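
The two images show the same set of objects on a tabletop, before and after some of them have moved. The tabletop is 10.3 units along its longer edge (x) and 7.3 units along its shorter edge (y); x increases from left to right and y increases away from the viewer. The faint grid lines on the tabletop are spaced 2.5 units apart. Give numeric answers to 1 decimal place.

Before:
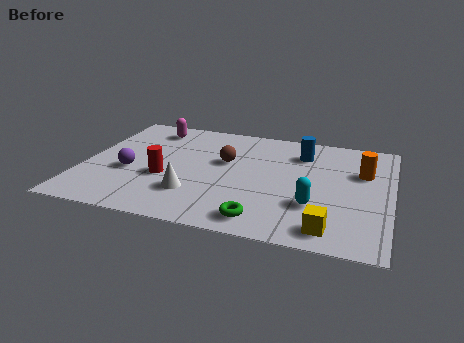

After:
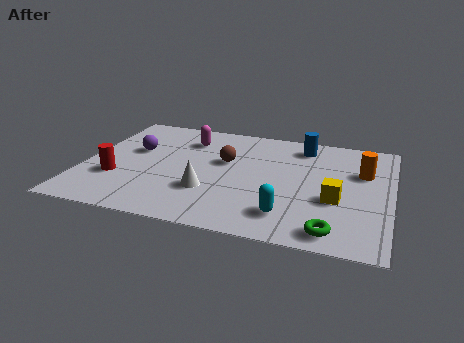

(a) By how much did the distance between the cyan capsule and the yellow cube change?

+0.6

The distance was about 1.4 in the first image and 2.0 in the second, so they moved 0.6 units further apart.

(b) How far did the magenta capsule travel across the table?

1.4

From (2.0, 6.1) to (3.3, 5.6), the magenta capsule covered √(1.3² + 0.5²) ≈ 1.4 units.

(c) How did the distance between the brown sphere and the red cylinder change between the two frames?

+1.5

The distance was about 2.5 in the first image and 4.0 in the second, so they moved 1.5 units further apart.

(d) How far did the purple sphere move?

1.5

The purple sphere moved from about (1.6, 2.9) to (1.6, 4.4), a distance of √(0.0² + 1.5²) ≈ 1.5.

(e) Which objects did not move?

the orange cylinder and the brown sphere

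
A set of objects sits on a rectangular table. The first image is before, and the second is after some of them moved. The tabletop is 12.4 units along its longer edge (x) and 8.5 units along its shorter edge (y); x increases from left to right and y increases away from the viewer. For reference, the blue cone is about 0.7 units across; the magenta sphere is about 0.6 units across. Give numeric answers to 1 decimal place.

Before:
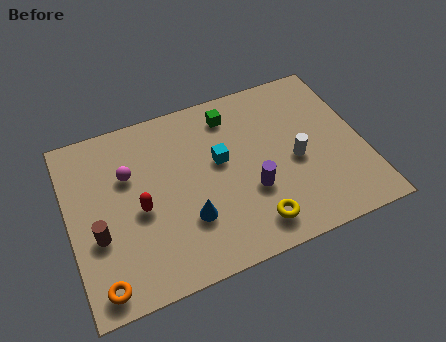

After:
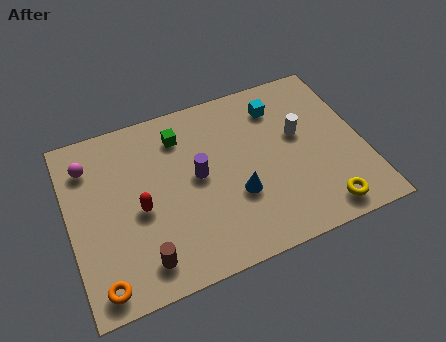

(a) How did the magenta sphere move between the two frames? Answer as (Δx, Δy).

(-1.6, 1.0)

From the two frames, the magenta sphere sits at roughly (2.6, 5.6) before and (1.0, 6.6) after.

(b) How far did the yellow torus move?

2.9

The yellow torus moved from about (7.4, 1.4) to (10.3, 1.1), a distance of √(2.9² + 0.3²) ≈ 2.9.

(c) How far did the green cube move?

2.2

From (7.1, 7.0) to (4.9, 6.7), the green cube covered √(2.2² + 0.3²) ≈ 2.2 units.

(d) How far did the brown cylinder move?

2.5

The brown cylinder moved from about (1.1, 3.2) to (2.8, 1.4), a distance of √(1.7² + 1.8²) ≈ 2.5.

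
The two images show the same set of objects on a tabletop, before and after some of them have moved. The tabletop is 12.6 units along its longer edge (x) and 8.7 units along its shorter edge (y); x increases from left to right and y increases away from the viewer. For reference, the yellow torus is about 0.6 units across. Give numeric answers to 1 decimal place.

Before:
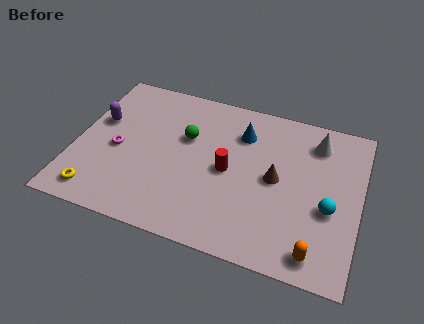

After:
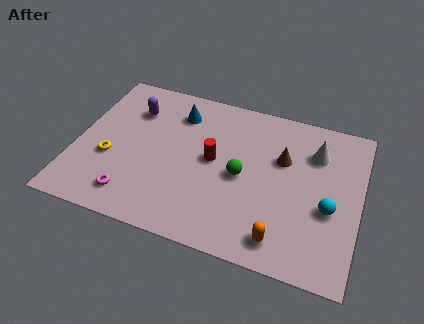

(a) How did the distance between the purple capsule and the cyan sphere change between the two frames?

-1.1

The distance was about 10.6 in the first image and 9.5 in the second, so they moved 1.1 units closer together.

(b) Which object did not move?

the cyan sphere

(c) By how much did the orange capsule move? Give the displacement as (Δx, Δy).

(-1.5, 0.2)

The orange capsule started near (10.9, 1.1) and ended near (9.4, 1.3).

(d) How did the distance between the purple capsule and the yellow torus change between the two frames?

-0.9

Before: roughly 4.1 units apart; after: 3.2. That's 0.9 units closer together.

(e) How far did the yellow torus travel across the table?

2.1

The yellow torus was near (1.3, 1.2) before and (1.6, 3.3) after, so it travelled √(0.3² + 2.1²) ≈ 2.1 units.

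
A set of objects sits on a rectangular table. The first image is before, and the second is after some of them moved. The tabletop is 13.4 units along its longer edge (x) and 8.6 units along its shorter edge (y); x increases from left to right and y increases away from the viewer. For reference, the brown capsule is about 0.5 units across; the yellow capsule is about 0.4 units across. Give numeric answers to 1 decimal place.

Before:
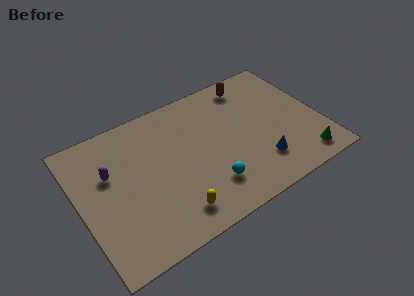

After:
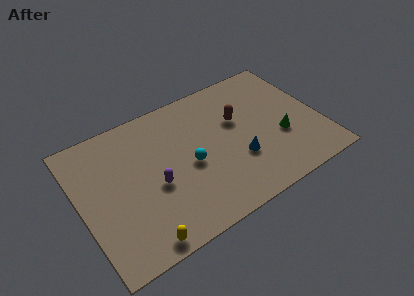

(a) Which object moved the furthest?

the purple capsule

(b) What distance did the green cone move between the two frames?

2.2

The green cone was near (12.0, 1.2) before and (11.1, 3.2) after, so it travelled √(0.9² + 2.0²) ≈ 2.2 units.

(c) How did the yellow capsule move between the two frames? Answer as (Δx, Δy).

(-2.0, -0.7)

The yellow capsule was at about (4.7, 1.5) and moved to about (2.7, 0.8).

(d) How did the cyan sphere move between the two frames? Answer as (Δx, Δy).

(-0.8, 1.8)

From the two frames, the cyan sphere sits at roughly (6.8, 2.1) before and (6.0, 3.9) after.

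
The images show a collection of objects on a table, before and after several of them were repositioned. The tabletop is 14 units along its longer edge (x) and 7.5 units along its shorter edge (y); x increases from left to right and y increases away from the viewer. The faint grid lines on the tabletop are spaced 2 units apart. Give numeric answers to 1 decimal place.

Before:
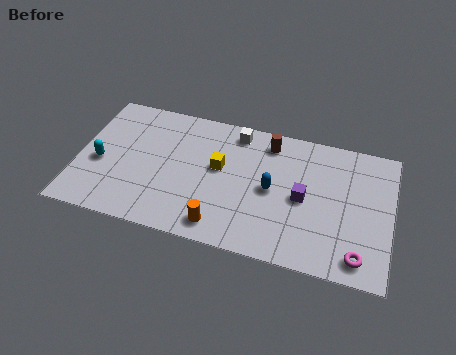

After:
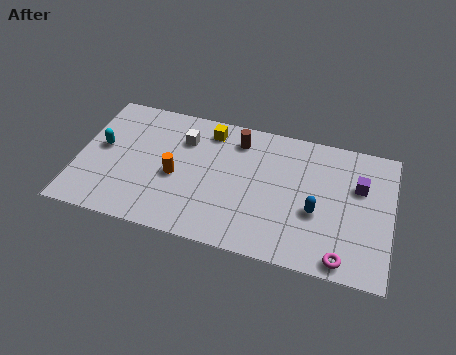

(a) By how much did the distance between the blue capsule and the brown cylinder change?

+2.2

Before: roughly 2.6 units apart; after: 4.8. That's 2.2 units further apart.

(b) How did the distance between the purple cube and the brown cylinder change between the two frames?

+2.4

The distance was about 3.2 in the first image and 5.6 in the second, so they moved 2.4 units further apart.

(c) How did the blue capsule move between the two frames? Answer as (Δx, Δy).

(2.0, -0.7)

The blue capsule started near (8.7, 3.7) and ended near (10.7, 3.0).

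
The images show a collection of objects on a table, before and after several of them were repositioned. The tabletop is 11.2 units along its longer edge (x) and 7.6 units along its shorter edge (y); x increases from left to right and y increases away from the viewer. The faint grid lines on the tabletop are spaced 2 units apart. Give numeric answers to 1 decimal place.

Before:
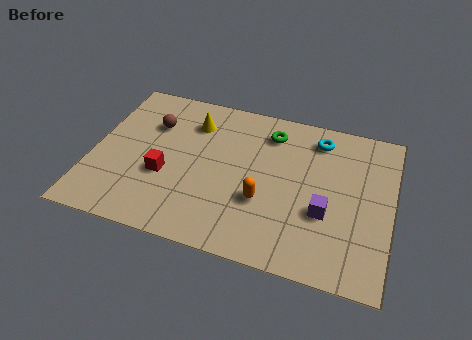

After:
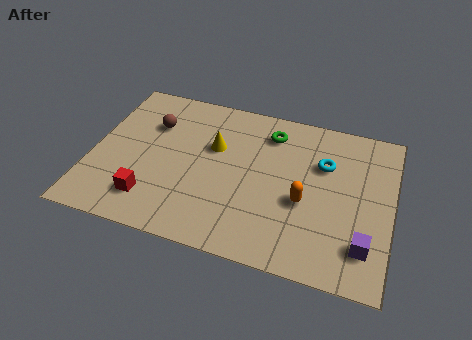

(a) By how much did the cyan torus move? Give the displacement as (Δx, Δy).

(0.3, -1.2)

From the two frames, the cyan torus sits at roughly (8.3, 6.3) before and (8.6, 5.1) after.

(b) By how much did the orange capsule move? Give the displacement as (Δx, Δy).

(1.5, 0.4)

From the two frames, the orange capsule sits at roughly (6.5, 2.7) before and (8.0, 3.1) after.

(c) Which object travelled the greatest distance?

the purple cube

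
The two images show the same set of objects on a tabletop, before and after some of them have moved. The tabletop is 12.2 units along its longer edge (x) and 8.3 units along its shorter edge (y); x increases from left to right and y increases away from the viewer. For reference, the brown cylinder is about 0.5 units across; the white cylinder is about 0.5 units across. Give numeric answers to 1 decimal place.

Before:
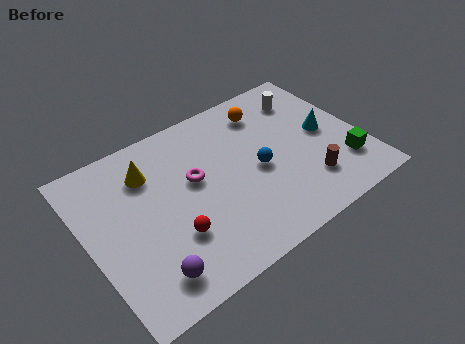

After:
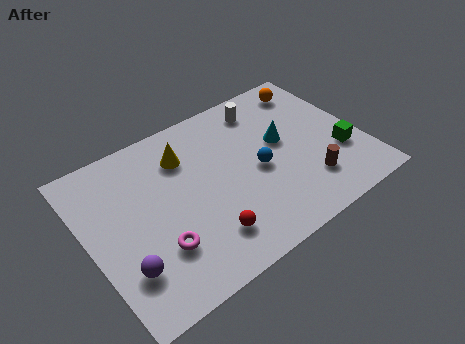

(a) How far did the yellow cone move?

1.6

From (3.0, 6.2) to (4.6, 6.2), the yellow cone covered √(1.6² + 0.0²) ≈ 1.6 units.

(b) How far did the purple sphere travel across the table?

1.2

The purple sphere moved from about (2.1, 1.4) to (1.2, 2.2), a distance of √(0.9² + 0.8²) ≈ 1.2.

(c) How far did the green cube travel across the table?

0.7

The green cube moved from about (11.1, 2.1) to (11.1, 2.8), a distance of √(0.0² + 0.7²) ≈ 0.7.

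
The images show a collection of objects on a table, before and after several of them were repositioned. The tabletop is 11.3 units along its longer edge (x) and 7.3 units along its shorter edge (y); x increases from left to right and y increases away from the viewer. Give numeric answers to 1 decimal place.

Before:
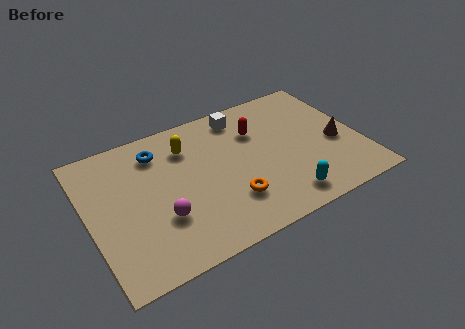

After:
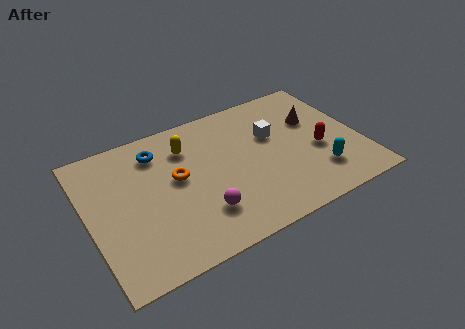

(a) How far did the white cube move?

1.9

From (6.7, 6.2) to (7.8, 4.6), the white cube covered √(1.1² + 1.6²) ≈ 1.9 units.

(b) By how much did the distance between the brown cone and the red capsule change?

-2.0

The distance was about 3.7 in the first image and 1.7 in the second, so they moved 2.0 units closer together.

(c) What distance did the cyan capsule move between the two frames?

1.7

The cyan capsule moved from about (7.7, 1.1) to (9.3, 1.8), a distance of √(1.6² + 0.7²) ≈ 1.7.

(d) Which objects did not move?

the yellow capsule and the blue torus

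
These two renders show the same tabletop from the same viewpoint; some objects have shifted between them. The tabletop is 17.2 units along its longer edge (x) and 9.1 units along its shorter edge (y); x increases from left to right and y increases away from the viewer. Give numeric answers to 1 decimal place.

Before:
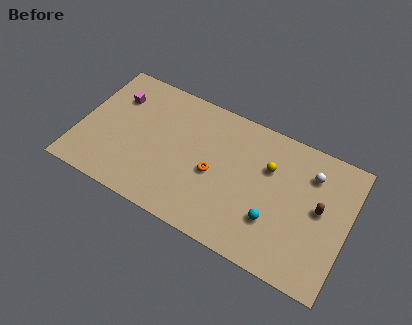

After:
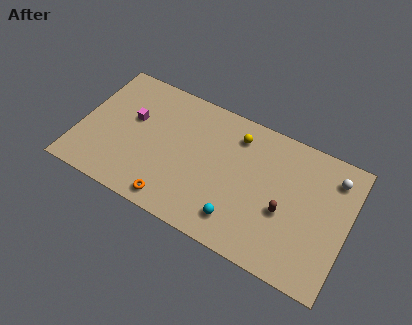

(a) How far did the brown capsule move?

2.4

The brown capsule moved from about (15.4, 4.9) to (13.3, 3.7), a distance of √(2.1² + 1.2²) ≈ 2.4.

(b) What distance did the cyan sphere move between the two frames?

2.3

From (12.7, 2.8) to (10.6, 1.8), the cyan sphere covered √(2.1² + 1.0²) ≈ 2.3 units.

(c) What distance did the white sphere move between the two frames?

1.5

The white sphere moved from about (14.6, 6.9) to (16.0, 7.3), a distance of √(1.4² + 0.4²) ≈ 1.5.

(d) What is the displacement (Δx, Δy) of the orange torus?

(-2.2, -3.0)

The orange torus was at about (8.7, 4.1) and moved to about (6.5, 1.1).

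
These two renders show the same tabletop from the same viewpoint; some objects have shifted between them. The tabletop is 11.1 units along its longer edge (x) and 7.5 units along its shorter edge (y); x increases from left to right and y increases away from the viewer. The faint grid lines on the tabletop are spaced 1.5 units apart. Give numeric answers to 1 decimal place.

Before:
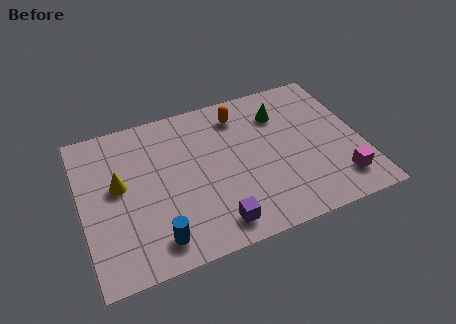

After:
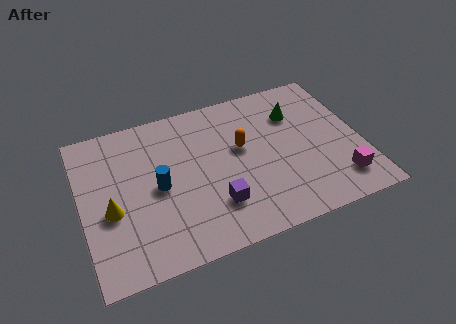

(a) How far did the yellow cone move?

1.2

The yellow cone was near (1.5, 4.2) before and (1.1, 3.1) after, so it travelled √(0.4² + 1.1²) ≈ 1.2 units.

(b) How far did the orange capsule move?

1.7

The orange capsule was near (6.5, 6.1) before and (6.4, 4.4) after, so it travelled √(0.1² + 1.7²) ≈ 1.7 units.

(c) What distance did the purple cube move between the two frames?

0.9

The purple cube moved from about (5.0, 1.1) to (5.1, 2.0), a distance of √(0.1² + 0.9²) ≈ 0.9.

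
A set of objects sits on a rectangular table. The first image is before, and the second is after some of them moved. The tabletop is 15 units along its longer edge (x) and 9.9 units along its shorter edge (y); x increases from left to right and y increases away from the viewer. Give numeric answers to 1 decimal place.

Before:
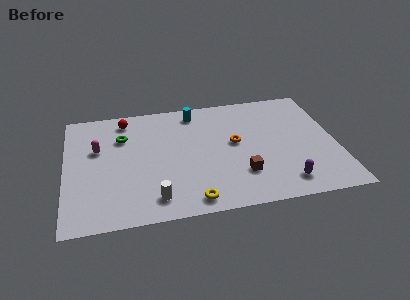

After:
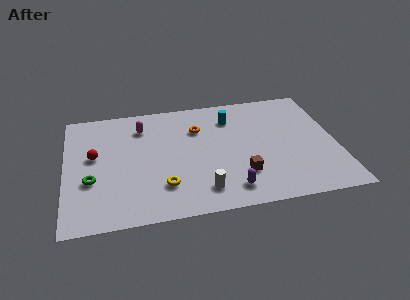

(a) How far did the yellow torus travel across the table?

2.1

The yellow torus moved from about (6.8, 1.1) to (5.3, 2.5), a distance of √(1.5² + 1.4²) ≈ 2.1.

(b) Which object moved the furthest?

the green torus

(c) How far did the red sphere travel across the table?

3.4

The red sphere was near (3.4, 8.5) before and (1.6, 5.6) after, so it travelled √(1.8² + 2.9²) ≈ 3.4 units.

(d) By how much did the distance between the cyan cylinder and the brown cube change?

-1.3

Before: roughly 6.2 units apart; after: 4.9. That's 1.3 units closer together.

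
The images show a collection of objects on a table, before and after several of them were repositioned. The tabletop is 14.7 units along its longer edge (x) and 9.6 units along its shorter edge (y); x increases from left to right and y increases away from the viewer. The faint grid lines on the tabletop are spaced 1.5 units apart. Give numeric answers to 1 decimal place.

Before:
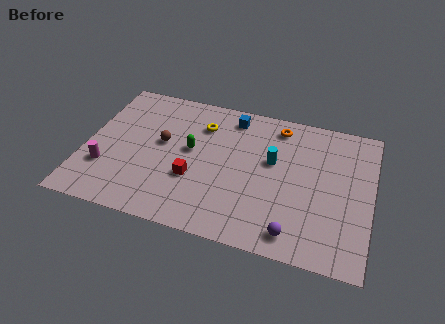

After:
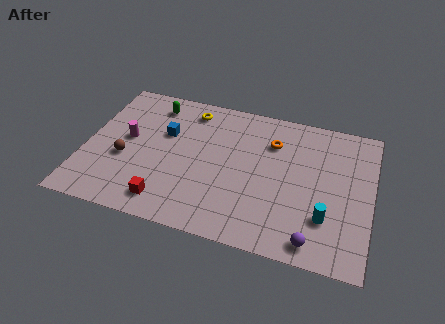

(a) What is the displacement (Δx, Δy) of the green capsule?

(-2.2, 2.7)

The green capsule was at about (5.4, 5.3) and moved to about (3.2, 8.0).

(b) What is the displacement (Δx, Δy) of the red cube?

(-1.2, -1.9)

The red cube started near (5.7, 3.4) and ended near (4.5, 1.5).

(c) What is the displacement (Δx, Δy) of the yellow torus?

(-0.7, 0.9)

The yellow torus started near (5.8, 7.2) and ended near (5.1, 8.1).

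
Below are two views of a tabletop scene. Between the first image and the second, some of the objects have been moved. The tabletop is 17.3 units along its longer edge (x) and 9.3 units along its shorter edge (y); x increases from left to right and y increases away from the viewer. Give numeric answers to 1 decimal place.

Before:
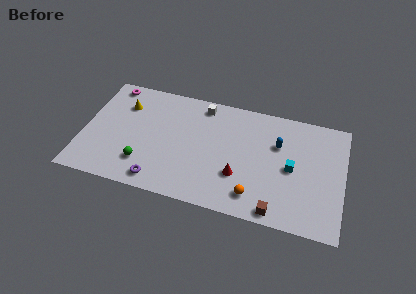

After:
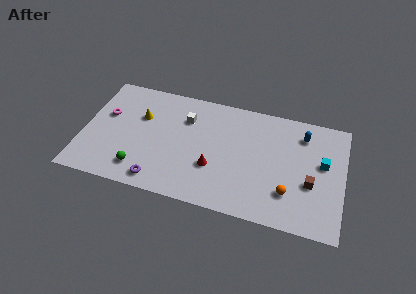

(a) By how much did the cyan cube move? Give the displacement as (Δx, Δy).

(2.0, 0.9)

From the two frames, the cyan cube sits at roughly (13.9, 4.5) before and (15.9, 5.4) after.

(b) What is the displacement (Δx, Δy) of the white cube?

(-1.0, -1.4)

From the two frames, the white cube sits at roughly (7.7, 8.1) before and (6.7, 6.7) after.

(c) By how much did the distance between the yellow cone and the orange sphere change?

+0.3

Before: roughly 10.4 units apart; after: 10.7. That's 0.3 units further apart.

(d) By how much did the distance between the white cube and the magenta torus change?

-0.8

They were about 6.2 units apart before and 5.4 after — 0.8 units closer together.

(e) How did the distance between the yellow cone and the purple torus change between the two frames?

-1.1

The distance was about 6.3 in the first image and 5.2 in the second, so they moved 1.1 units closer together.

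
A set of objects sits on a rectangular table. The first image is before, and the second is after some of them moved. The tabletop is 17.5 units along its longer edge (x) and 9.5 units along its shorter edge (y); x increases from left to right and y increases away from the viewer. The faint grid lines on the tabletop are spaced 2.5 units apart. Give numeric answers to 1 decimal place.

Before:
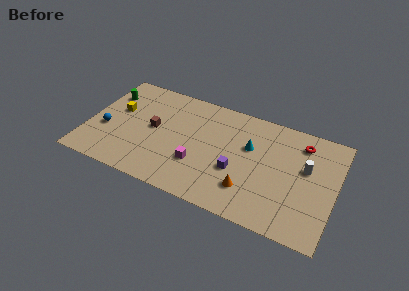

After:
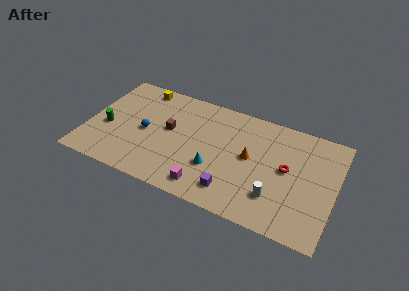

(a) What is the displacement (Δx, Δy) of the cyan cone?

(-2.2, -2.8)

From the two frames, the cyan cone sits at roughly (11.4, 6.0) before and (9.2, 3.2) after.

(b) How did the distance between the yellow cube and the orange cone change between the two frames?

-1.5

The distance was about 10.3 in the first image and 8.8 in the second, so they moved 1.5 units closer together.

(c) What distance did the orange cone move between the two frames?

2.7

The orange cone moved from about (11.7, 2.4) to (11.5, 5.1), a distance of √(0.2² + 2.7²) ≈ 2.7.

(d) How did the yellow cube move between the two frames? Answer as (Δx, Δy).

(1.4, 2.7)

From the two frames, the yellow cube sits at roughly (1.9, 5.7) before and (3.3, 8.4) after.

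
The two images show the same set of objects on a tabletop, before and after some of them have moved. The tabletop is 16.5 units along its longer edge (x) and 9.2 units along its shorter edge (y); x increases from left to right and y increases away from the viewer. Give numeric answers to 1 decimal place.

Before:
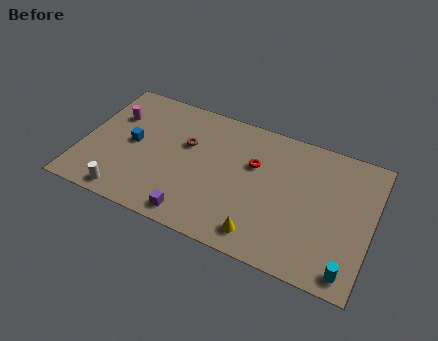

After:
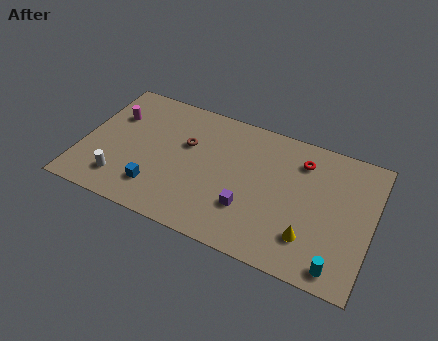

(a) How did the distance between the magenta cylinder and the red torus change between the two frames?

+2.6

Before: roughly 8.2 units apart; after: 10.8. That's 2.6 units further apart.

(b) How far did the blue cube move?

3.1

The blue cube moved from about (2.8, 4.7) to (4.5, 2.1), a distance of √(1.7² + 2.6²) ≈ 3.1.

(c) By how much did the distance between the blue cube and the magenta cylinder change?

+3.1

They were about 2.1 units apart before and 5.2 after — 3.1 units further apart.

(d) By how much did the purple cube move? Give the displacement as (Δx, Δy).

(2.9, 1.7)

From the two frames, the purple cube sits at roughly (6.8, 1.1) before and (9.7, 2.8) after.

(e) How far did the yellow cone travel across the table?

2.8

From (10.6, 1.4) to (13.2, 2.3), the yellow cone covered √(2.6² + 0.9²) ≈ 2.8 units.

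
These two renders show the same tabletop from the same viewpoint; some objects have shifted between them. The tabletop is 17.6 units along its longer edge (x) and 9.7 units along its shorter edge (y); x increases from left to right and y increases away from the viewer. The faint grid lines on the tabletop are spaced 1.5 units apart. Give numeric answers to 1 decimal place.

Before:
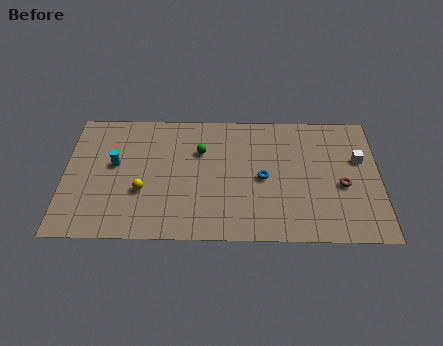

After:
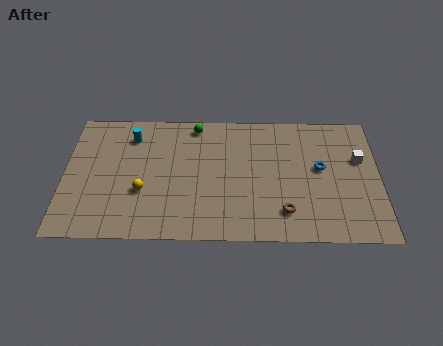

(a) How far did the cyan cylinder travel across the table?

2.4

The cyan cylinder moved from about (2.8, 5.5) to (3.7, 7.7), a distance of √(0.9² + 2.2²) ≈ 2.4.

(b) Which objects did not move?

the yellow sphere and the white cube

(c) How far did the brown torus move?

3.8

The brown torus was near (15.5, 4.1) before and (12.3, 2.1) after, so it travelled √(3.2² + 2.0²) ≈ 3.8 units.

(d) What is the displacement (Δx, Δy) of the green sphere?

(-0.3, 2.0)

From the two frames, the green sphere sits at roughly (7.6, 6.6) before and (7.3, 8.6) after.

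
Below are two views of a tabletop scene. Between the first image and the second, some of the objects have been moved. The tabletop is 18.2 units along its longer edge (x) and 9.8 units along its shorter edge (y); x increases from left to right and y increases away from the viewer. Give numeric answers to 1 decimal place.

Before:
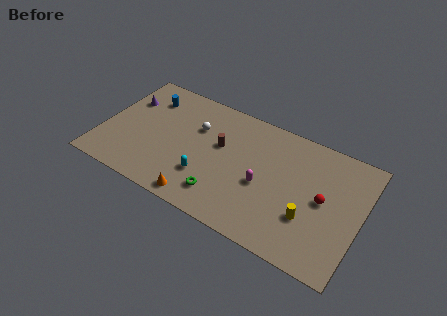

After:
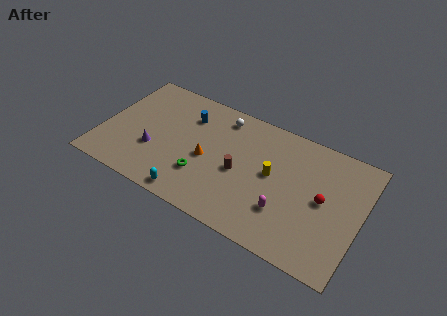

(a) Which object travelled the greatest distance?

the purple cone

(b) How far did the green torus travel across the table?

1.7

The green torus was near (8.9, 2.0) before and (7.4, 2.9) after, so it travelled √(1.5² + 0.9²) ≈ 1.7 units.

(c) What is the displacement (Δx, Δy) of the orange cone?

(0.0, 3.4)

The orange cone started near (7.5, 1.0) and ended near (7.5, 4.4).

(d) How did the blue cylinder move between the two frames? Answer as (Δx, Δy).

(3.0, -0.3)

From the two frames, the blue cylinder sits at roughly (2.7, 7.6) before and (5.7, 7.3) after.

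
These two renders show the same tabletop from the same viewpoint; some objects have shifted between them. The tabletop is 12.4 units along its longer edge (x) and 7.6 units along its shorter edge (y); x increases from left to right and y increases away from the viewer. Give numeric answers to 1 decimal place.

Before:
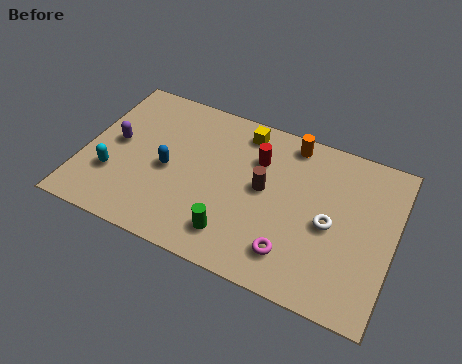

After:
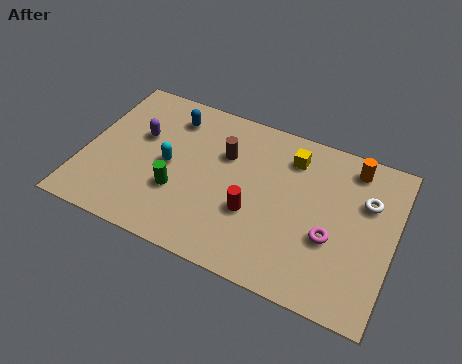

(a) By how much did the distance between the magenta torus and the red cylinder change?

-1.1

They were about 4.2 units apart before and 3.1 after — 1.1 units closer together.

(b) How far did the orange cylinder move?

2.5

The orange cylinder was near (8.0, 6.7) before and (10.5, 6.5) after, so it travelled √(2.5² + 0.2²) ≈ 2.5 units.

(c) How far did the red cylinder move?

2.6

The red cylinder moved from about (6.8, 5.4) to (6.9, 2.8), a distance of √(0.1² + 2.6²) ≈ 2.6.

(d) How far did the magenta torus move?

1.9

The magenta torus was near (8.6, 1.6) before and (10.0, 2.9) after, so it travelled √(1.4² + 1.3²) ≈ 1.9 units.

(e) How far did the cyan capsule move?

2.5

From (1.3, 2.4) to (3.4, 3.7), the cyan capsule covered √(2.1² + 1.3²) ≈ 2.5 units.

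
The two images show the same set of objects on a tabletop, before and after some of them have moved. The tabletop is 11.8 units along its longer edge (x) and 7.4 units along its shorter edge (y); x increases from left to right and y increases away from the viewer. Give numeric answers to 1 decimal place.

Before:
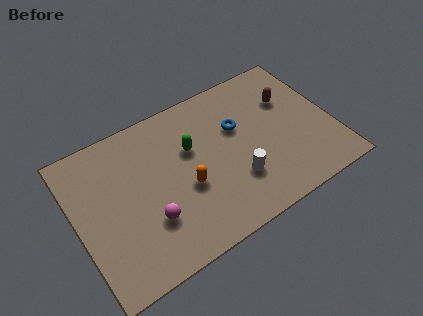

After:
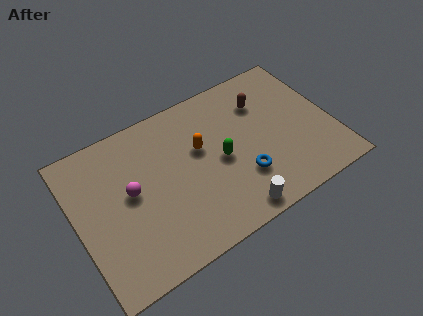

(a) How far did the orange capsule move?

1.7

From (4.9, 3.0) to (5.8, 4.5), the orange capsule covered √(0.9² + 1.5²) ≈ 1.7 units.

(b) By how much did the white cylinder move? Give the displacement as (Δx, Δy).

(-0.4, -1.4)

The white cylinder started near (7.1, 2.2) and ended near (6.7, 0.8).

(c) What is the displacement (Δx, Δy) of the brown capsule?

(-1.2, 0.4)

The brown capsule was at about (10.1, 5.0) and moved to about (8.9, 5.4).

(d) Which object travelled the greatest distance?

the blue torus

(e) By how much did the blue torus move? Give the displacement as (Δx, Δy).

(-0.2, -2.5)

The blue torus was at about (7.6, 4.7) and moved to about (7.4, 2.2).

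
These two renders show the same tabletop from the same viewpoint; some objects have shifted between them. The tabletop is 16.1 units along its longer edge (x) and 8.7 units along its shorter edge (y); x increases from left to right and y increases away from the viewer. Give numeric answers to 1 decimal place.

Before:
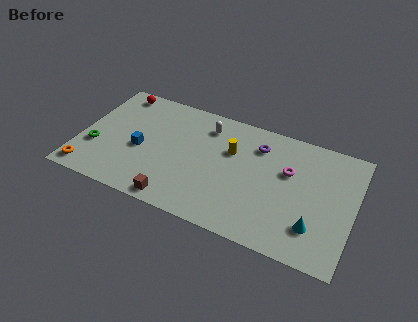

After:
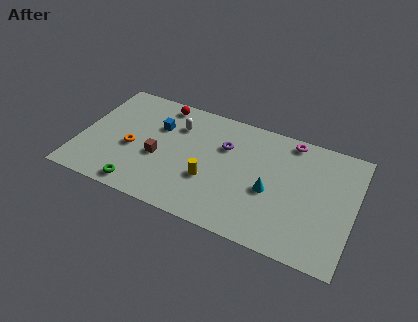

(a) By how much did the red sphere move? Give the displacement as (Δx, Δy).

(2.7, 0.0)

From the two frames, the red sphere sits at roughly (1.7, 7.7) before and (4.4, 7.7) after.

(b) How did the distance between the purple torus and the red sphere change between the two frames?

-4.3

Before: roughly 8.7 units apart; after: 4.4. That's 4.3 units closer together.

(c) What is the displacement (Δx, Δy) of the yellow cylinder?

(-1.0, -2.6)

From the two frames, the yellow cylinder sits at roughly (8.8, 5.7) before and (7.8, 3.1) after.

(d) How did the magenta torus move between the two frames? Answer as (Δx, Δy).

(-0.1, 2.3)

From the two frames, the magenta torus sits at roughly (12.2, 5.5) before and (12.1, 7.8) after.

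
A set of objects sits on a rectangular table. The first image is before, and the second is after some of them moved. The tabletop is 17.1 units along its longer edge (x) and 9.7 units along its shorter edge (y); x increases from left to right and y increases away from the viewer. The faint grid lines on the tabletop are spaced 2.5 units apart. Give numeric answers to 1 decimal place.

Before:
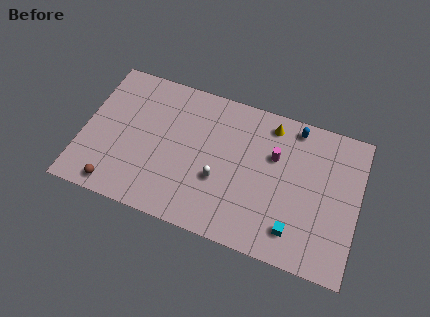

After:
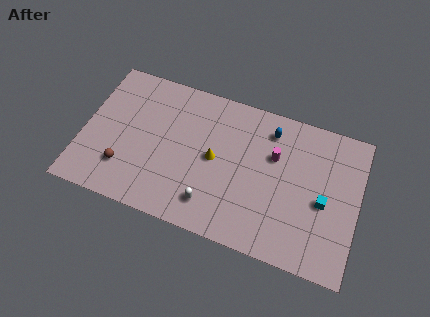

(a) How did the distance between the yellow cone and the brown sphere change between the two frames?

-5.6

The distance was about 11.5 in the first image and 5.9 in the second, so they moved 5.6 units closer together.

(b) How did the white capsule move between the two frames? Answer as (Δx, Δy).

(-0.3, -1.7)

The white capsule was at about (8.6, 3.6) and moved to about (8.3, 1.9).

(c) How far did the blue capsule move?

1.7

The blue capsule was near (12.9, 8.6) before and (11.4, 7.9) after, so it travelled √(1.5² + 0.7²) ≈ 1.7 units.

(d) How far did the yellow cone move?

4.7

From (11.4, 8.3) to (8.2, 4.9), the yellow cone covered √(3.2² + 3.4²) ≈ 4.7 units.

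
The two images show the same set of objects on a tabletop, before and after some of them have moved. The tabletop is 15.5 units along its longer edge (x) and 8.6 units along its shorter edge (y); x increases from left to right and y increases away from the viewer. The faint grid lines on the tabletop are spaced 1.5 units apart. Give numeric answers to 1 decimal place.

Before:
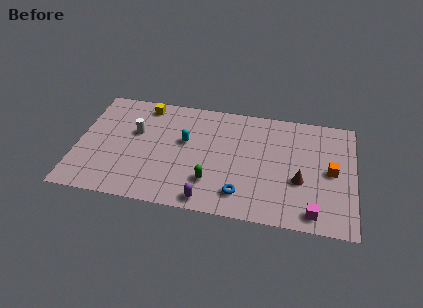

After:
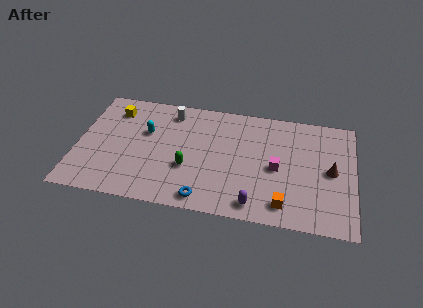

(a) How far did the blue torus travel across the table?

2.1

The blue torus was near (9.3, 1.7) before and (7.3, 1.0) after, so it travelled √(2.0² + 0.7²) ≈ 2.1 units.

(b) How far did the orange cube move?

3.8

The orange cube moved from about (14.2, 4.3) to (11.7, 1.4), a distance of √(2.5² + 2.9²) ≈ 3.8.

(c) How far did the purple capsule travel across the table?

2.6

From (7.5, 0.9) to (10.1, 1.1), the purple capsule covered √(2.6² + 0.2²) ≈ 2.6 units.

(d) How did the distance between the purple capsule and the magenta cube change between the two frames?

-2.7

The distance was about 5.8 in the first image and 3.1 in the second, so they moved 2.7 units closer together.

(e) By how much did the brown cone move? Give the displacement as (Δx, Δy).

(1.7, 1.0)

From the two frames, the brown cone sits at roughly (12.5, 3.3) before and (14.2, 4.3) after.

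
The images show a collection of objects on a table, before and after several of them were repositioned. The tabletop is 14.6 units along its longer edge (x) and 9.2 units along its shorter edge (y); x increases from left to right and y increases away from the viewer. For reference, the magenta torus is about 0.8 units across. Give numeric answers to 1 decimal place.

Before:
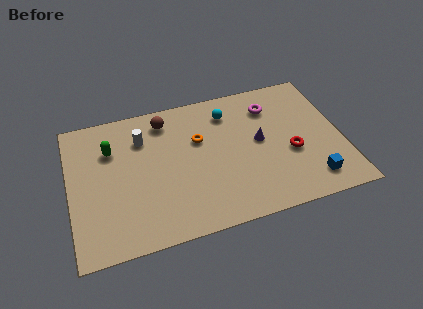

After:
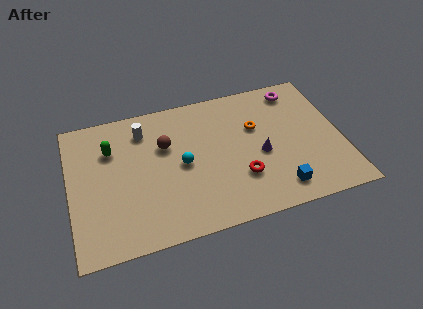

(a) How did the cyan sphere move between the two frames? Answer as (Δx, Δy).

(-2.7, -2.8)

The cyan sphere started near (8.7, 7.3) and ended near (6.0, 4.5).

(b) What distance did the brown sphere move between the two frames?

1.7

The brown sphere moved from about (5.3, 7.7) to (5.2, 6.0), a distance of √(0.1² + 1.7²) ≈ 1.7.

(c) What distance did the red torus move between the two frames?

2.9

From (11.8, 3.7) to (9.0, 2.8), the red torus covered √(2.8² + 0.9²) ≈ 2.9 units.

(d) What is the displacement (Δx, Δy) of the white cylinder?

(0.1, 0.5)

The white cylinder was at about (4.0, 6.8) and moved to about (4.1, 7.3).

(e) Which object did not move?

the green capsule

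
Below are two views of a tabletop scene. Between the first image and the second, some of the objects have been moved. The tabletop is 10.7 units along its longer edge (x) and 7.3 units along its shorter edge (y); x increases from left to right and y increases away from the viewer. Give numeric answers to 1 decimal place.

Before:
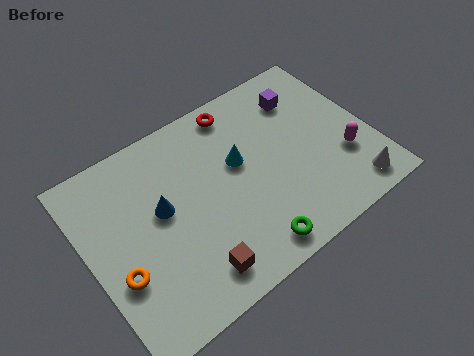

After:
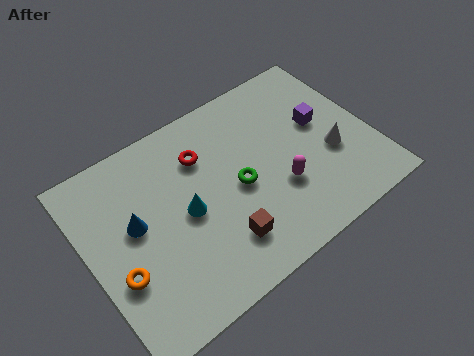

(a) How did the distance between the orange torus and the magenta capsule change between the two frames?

-2.5

They were about 8.6 units apart before and 6.1 after — 2.5 units closer together.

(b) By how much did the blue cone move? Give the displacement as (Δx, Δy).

(-1.0, 0.0)

The blue cone started near (2.8, 4.1) and ended near (1.8, 4.1).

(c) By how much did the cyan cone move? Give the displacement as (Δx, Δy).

(-2.2, -0.8)

From the two frames, the cyan cone sits at roughly (5.8, 4.3) before and (3.6, 3.5) after.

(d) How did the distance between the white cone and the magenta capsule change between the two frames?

+0.7

The distance was about 1.4 in the first image and 2.1 in the second, so they moved 0.7 units further apart.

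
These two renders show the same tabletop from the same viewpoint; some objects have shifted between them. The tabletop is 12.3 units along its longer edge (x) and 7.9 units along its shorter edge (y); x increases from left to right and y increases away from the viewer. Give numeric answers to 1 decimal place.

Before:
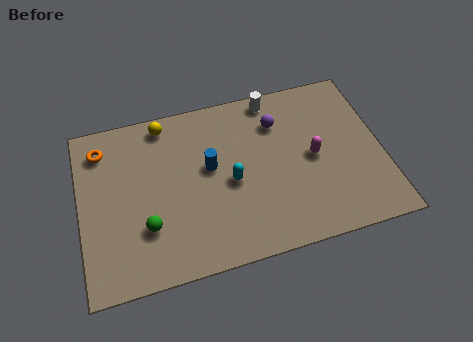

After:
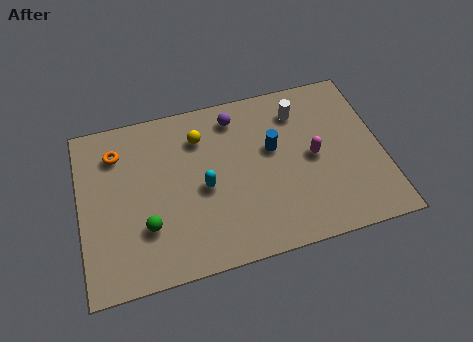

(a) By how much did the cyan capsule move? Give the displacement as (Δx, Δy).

(-1.1, 0.0)

The cyan capsule started near (6.1, 3.6) and ended near (5.0, 3.6).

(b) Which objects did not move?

the green sphere and the magenta capsule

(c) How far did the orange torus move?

0.7

The orange torus moved from about (1.0, 6.4) to (1.6, 6.1), a distance of √(0.6² + 0.3²) ≈ 0.7.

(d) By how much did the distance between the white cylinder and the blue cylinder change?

-1.9

Before: roughly 3.8 units apart; after: 1.9. That's 1.9 units closer together.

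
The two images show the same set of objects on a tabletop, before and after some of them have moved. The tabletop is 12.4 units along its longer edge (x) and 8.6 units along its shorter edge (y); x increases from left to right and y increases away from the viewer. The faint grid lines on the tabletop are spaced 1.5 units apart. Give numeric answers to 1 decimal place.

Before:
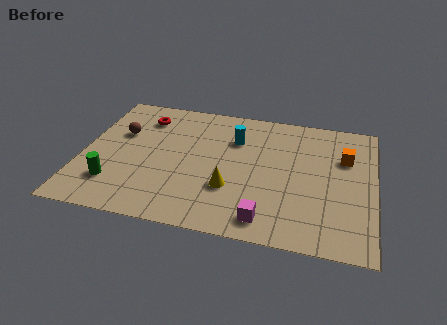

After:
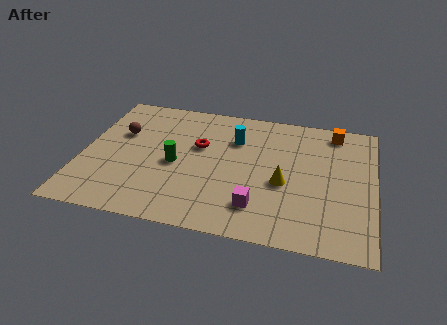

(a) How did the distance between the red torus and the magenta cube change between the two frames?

-3.6

Before: roughly 7.9 units apart; after: 4.3. That's 3.6 units closer together.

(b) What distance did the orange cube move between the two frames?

1.8

The orange cube was near (11.1, 5.8) before and (10.6, 7.5) after, so it travelled √(0.5² + 1.7²) ≈ 1.8 units.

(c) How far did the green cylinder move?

3.1

The green cylinder moved from about (1.5, 2.1) to (4.0, 3.9), a distance of √(2.5² + 1.8²) ≈ 3.1.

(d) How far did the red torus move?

2.9

From (2.4, 6.8) to (4.9, 5.3), the red torus covered √(2.5² + 1.5²) ≈ 2.9 units.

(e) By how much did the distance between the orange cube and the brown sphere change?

-0.3

The distance was about 9.6 in the first image and 9.3 in the second, so they moved 0.3 units closer together.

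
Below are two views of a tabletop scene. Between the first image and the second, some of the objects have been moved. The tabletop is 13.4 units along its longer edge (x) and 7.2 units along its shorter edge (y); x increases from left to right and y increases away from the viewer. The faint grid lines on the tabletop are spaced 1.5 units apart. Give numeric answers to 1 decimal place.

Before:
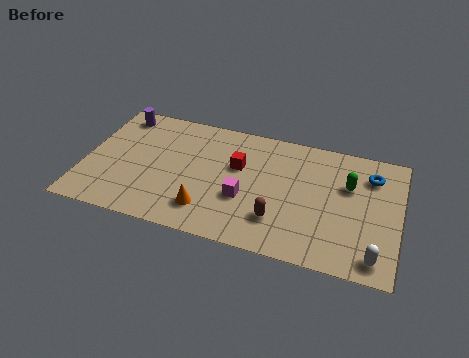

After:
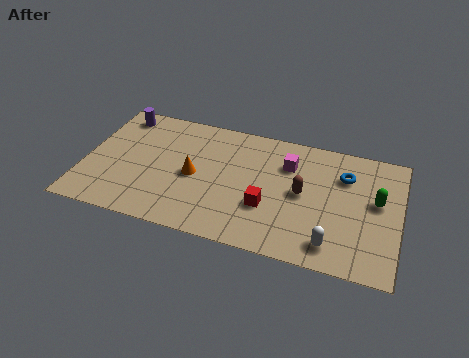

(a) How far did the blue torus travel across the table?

1.1

From (12.1, 5.5) to (11.0, 5.2), the blue torus covered √(1.1² + 0.3²) ≈ 1.1 units.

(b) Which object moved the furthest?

the magenta cube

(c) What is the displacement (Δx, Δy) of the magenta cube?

(1.7, 2.5)

From the two frames, the magenta cube sits at roughly (6.9, 2.7) before and (8.6, 5.2) after.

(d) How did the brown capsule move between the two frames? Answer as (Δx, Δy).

(0.9, 1.8)

The brown capsule started near (8.4, 1.9) and ended near (9.3, 3.7).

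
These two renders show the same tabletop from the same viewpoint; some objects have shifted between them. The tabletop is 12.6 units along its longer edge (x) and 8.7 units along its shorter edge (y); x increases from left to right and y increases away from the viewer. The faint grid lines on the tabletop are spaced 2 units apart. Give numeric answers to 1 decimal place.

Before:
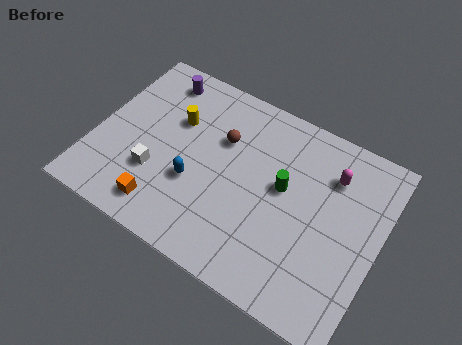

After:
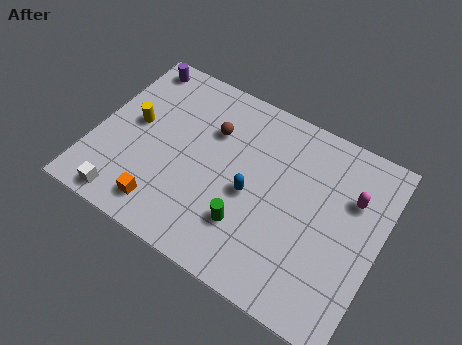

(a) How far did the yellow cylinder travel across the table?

2.0

The yellow cylinder moved from about (3.3, 5.7) to (1.6, 4.7), a distance of √(1.7² + 1.0²) ≈ 2.0.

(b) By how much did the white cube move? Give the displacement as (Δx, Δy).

(-1.0, -1.9)

From the two frames, the white cube sits at roughly (2.9, 2.8) before and (1.9, 0.9) after.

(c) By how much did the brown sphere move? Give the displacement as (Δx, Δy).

(-0.5, 0.2)

From the two frames, the brown sphere sits at roughly (5.4, 5.8) before and (4.9, 6.0) after.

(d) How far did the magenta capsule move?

1.2

From (10.2, 6.5) to (11.2, 5.9), the magenta capsule covered √(1.0² + 0.6²) ≈ 1.2 units.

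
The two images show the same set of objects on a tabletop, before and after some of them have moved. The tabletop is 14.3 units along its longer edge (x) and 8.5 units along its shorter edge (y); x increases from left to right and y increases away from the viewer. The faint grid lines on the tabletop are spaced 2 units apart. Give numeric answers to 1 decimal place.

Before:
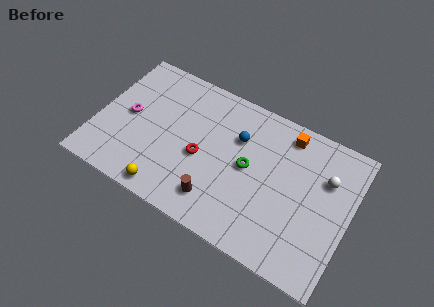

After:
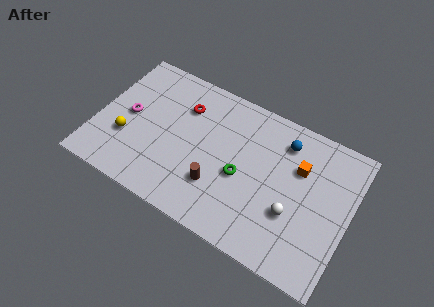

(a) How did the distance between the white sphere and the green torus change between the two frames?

-1.3

They were about 4.4 units apart before and 3.1 after — 1.3 units closer together.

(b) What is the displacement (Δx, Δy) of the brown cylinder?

(-0.1, 0.8)

The brown cylinder was at about (7.2, 1.7) and moved to about (7.1, 2.5).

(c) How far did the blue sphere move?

2.7

The blue sphere was near (7.8, 5.8) before and (10.3, 6.8) after, so it travelled √(2.5² + 1.0²) ≈ 2.7 units.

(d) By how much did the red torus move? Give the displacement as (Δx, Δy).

(-1.4, 2.5)

From the two frames, the red torus sits at roughly (6.0, 3.7) before and (4.6, 6.2) after.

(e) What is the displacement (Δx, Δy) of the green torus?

(-0.3, -0.7)

The green torus was at about (8.6, 4.4) and moved to about (8.3, 3.7).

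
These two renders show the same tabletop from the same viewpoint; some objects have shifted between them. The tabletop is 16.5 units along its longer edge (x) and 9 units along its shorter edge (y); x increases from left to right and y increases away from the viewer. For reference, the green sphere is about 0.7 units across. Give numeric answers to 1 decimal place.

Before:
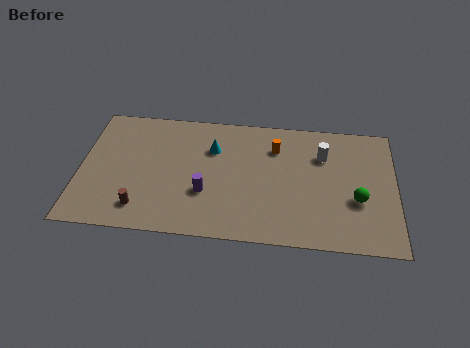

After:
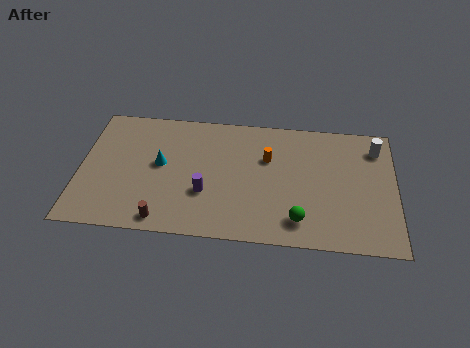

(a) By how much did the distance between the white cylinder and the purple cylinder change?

+2.9

Before: roughly 6.9 units apart; after: 9.8. That's 2.9 units further apart.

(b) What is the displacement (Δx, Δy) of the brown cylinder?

(1.2, -0.7)

The brown cylinder was at about (3.3, 1.7) and moved to about (4.5, 1.0).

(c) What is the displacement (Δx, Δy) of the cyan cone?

(-2.7, -1.4)

The cyan cone started near (6.9, 6.3) and ended near (4.2, 4.9).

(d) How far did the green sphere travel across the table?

3.4

The green sphere was near (14.5, 3.4) before and (11.5, 1.7) after, so it travelled √(3.0² + 1.7²) ≈ 3.4 units.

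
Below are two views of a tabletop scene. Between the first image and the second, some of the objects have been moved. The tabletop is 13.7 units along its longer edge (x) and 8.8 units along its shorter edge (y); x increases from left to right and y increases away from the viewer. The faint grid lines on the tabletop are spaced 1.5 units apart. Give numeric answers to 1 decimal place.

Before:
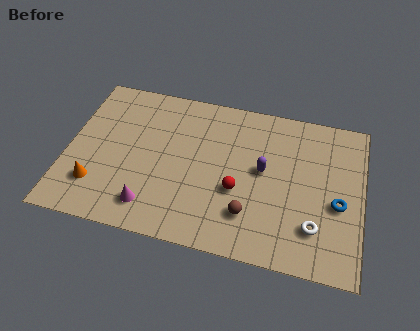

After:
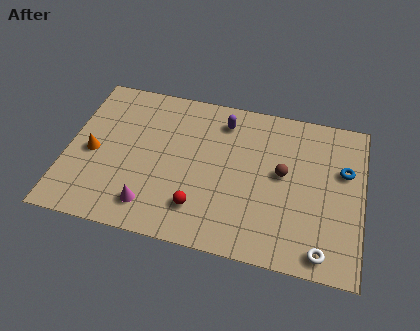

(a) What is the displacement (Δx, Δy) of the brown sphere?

(1.4, 2.6)

The brown sphere started near (8.6, 2.2) and ended near (10.0, 4.8).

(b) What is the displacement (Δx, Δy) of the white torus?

(0.4, -1.2)

The white torus was at about (11.6, 2.2) and moved to about (12.0, 1.0).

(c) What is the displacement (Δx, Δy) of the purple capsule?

(-2.0, 2.4)

The purple capsule started near (9.1, 4.8) and ended near (7.1, 7.2).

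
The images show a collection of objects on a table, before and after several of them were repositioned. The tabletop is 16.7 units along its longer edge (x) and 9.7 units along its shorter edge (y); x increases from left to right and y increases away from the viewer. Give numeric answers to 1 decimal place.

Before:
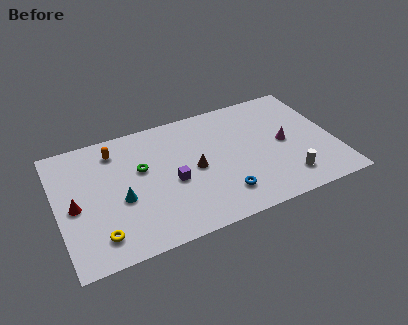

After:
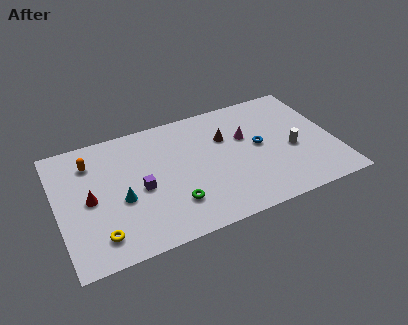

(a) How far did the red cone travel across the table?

0.9

The red cone was near (1.0, 4.5) before and (1.9, 4.7) after, so it travelled √(0.9² + 0.2²) ≈ 0.9 units.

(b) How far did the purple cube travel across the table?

1.9

The purple cube was near (6.8, 4.2) before and (4.9, 4.4) after, so it travelled √(1.9² + 0.2²) ≈ 1.9 units.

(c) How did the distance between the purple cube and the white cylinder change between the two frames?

+2.1

They were about 7.1 units apart before and 9.2 after — 2.1 units further apart.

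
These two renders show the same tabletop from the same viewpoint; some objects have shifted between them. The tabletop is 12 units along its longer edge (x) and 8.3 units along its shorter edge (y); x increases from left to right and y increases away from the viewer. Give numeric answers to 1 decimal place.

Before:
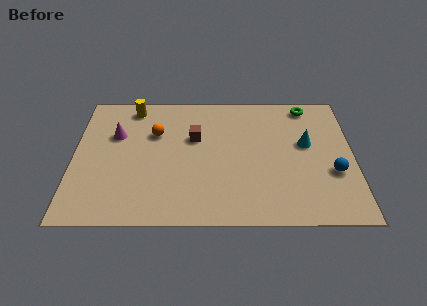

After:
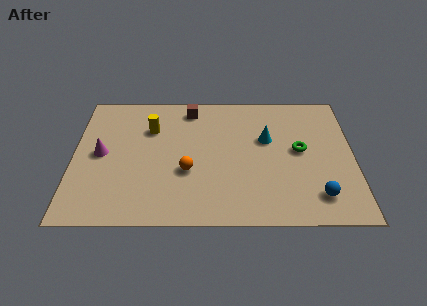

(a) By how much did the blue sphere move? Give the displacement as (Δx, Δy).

(-0.7, -1.4)

From the two frames, the blue sphere sits at roughly (11.1, 3.0) before and (10.4, 1.6) after.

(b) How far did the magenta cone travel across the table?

1.3

The magenta cone moved from about (1.8, 5.4) to (1.2, 4.2), a distance of √(0.6² + 1.2²) ≈ 1.3.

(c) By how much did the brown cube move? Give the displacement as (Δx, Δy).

(-0.2, 1.9)

The brown cube was at about (5.2, 5.2) and moved to about (5.0, 7.1).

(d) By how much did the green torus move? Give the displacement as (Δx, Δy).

(-0.4, -2.9)

The green torus started near (10.1, 7.3) and ended near (9.7, 4.4).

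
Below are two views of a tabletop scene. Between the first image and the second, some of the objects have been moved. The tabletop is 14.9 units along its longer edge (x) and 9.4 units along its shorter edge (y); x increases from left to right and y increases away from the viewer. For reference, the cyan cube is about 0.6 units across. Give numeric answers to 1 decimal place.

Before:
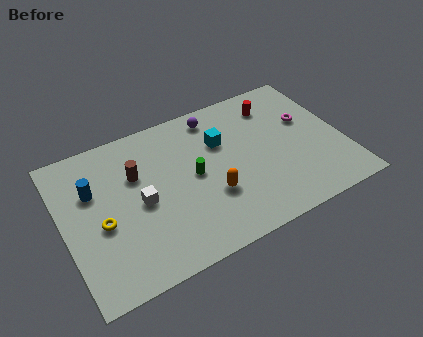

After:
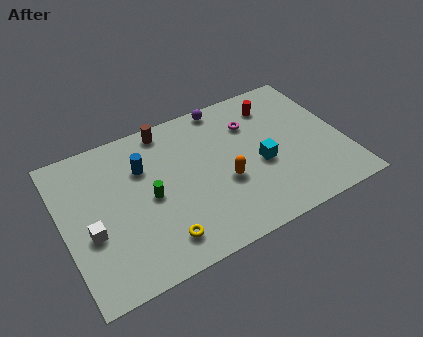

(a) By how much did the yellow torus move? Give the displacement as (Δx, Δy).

(2.8, -2.3)

From the two frames, the yellow torus sits at roughly (1.9, 4.0) before and (4.7, 1.7) after.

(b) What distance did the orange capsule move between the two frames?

0.9

The orange capsule was near (7.6, 3.2) before and (8.4, 3.7) after, so it travelled √(0.8² + 0.5²) ≈ 0.9 units.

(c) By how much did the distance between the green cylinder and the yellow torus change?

-2.3

Before: roughly 5.1 units apart; after: 2.8. That's 2.3 units closer together.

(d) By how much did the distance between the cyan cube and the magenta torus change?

-1.8

They were about 4.6 units apart before and 2.8 after — 1.8 units closer together.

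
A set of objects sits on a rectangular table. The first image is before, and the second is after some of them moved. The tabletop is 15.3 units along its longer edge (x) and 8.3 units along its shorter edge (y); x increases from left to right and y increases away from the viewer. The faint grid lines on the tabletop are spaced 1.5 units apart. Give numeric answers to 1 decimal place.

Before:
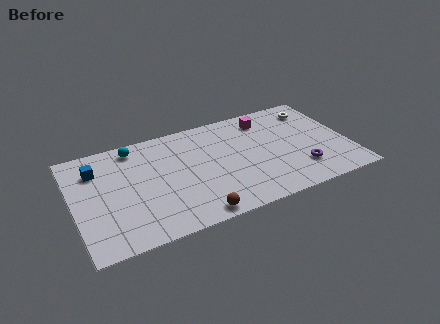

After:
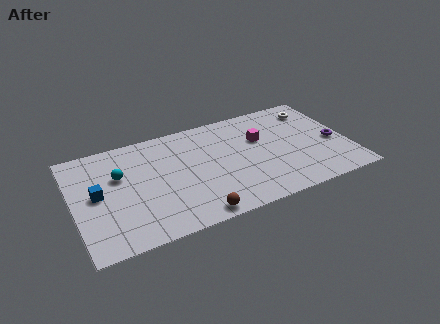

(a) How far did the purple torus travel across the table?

2.6

From (12.4, 2.1) to (14.5, 3.6), the purple torus covered √(2.1² + 1.5²) ≈ 2.6 units.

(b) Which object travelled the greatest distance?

the purple torus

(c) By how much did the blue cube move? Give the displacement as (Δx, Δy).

(-0.1, -1.9)

The blue cube was at about (1.4, 6.2) and moved to about (1.3, 4.3).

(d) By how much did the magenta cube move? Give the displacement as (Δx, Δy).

(-0.5, -1.5)

From the two frames, the magenta cube sits at roughly (11.0, 6.8) before and (10.5, 5.3) after.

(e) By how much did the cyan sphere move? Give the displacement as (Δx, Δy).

(-1.0, -1.9)

From the two frames, the cyan sphere sits at roughly (3.6, 7.2) before and (2.6, 5.3) after.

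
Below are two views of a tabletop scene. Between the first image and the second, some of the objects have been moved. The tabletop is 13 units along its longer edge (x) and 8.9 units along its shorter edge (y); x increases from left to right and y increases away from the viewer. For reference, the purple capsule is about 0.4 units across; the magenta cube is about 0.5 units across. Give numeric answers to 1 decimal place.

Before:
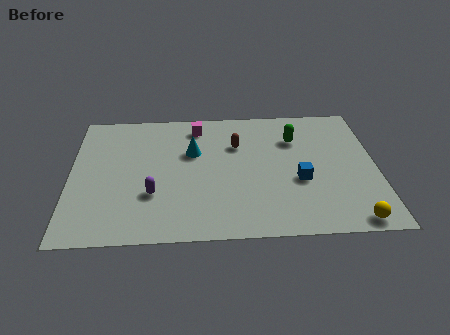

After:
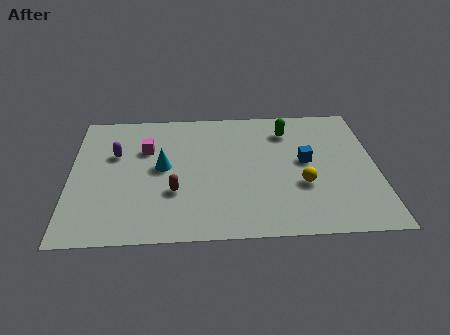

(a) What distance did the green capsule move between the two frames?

0.7

The green capsule moved from about (9.6, 6.4) to (9.3, 7.0), a distance of √(0.3² + 0.6²) ≈ 0.7.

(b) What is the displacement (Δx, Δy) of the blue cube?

(0.3, 1.3)

The blue cube was at about (9.7, 3.5) and moved to about (10.0, 4.8).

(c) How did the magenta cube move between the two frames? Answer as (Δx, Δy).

(-2.2, -1.5)

The magenta cube started near (5.4, 7.5) and ended near (3.2, 6.0).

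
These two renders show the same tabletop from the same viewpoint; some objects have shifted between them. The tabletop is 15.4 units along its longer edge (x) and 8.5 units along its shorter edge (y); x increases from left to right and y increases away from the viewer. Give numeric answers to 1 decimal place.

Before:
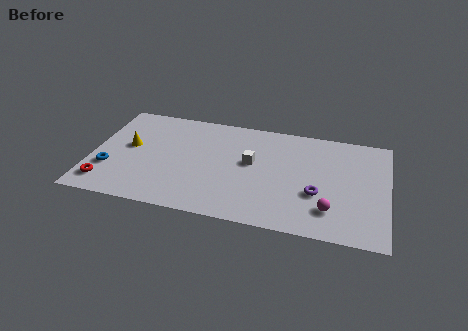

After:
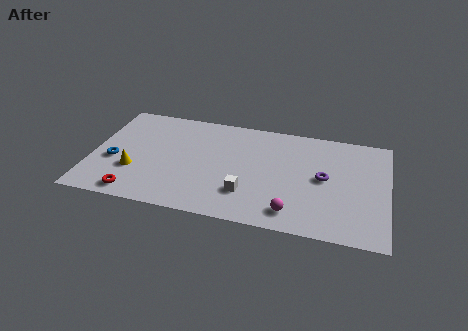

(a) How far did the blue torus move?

0.7

From (1.0, 2.7) to (1.2, 3.4), the blue torus covered √(0.2² + 0.7²) ≈ 0.7 units.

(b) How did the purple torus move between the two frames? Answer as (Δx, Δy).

(0.3, 1.3)

The purple torus was at about (11.8, 3.1) and moved to about (12.1, 4.4).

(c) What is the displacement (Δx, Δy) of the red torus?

(1.6, -0.5)

From the two frames, the red torus sits at roughly (0.9, 1.5) before and (2.5, 1.0) after.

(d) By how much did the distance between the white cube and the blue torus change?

-0.5

They were about 7.6 units apart before and 7.1 after — 0.5 units closer together.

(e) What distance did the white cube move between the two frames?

2.5

From (8.3, 4.8) to (8.2, 2.3), the white cube covered √(0.1² + 2.5²) ≈ 2.5 units.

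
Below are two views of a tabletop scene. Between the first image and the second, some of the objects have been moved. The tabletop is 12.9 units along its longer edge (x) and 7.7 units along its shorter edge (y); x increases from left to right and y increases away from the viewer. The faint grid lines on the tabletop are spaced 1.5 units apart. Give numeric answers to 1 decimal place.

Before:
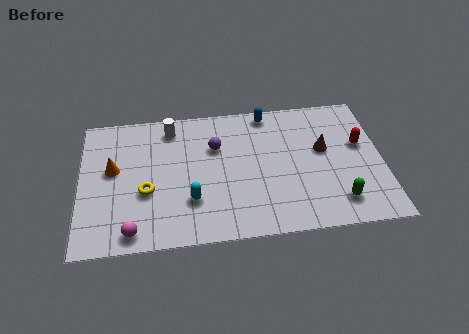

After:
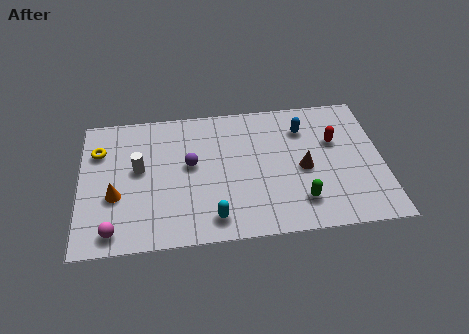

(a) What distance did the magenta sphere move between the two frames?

0.8

From (2.2, 0.9) to (1.4, 1.0), the magenta sphere covered √(0.8² + 0.1²) ≈ 0.8 units.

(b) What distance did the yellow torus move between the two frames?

3.2

From (2.8, 3.0) to (0.8, 5.5), the yellow torus covered √(2.0² + 2.5²) ≈ 3.2 units.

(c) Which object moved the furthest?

the yellow torus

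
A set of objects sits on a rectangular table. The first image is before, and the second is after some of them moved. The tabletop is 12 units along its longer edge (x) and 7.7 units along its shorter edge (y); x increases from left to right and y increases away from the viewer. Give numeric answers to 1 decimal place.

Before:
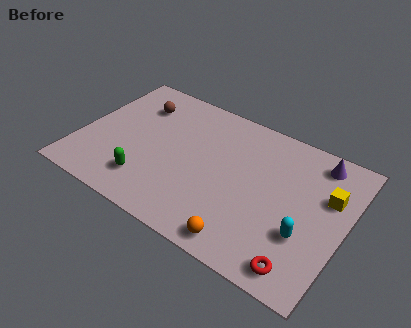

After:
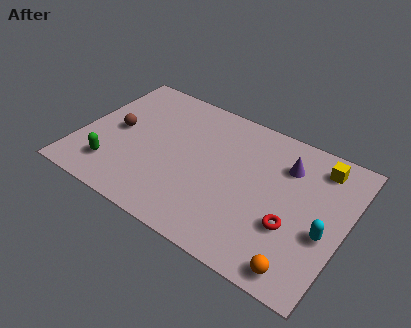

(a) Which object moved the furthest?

the orange sphere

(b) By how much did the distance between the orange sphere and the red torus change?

-0.6

They were about 2.5 units apart before and 1.9 after — 0.6 units closer together.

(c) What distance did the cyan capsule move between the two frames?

0.9

The cyan capsule moved from about (10.4, 2.6) to (11.2, 3.1), a distance of √(0.8² + 0.5²) ≈ 0.9.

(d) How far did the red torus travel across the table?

1.8

The red torus moved from about (10.5, 1.0) to (9.8, 2.7), a distance of √(0.7² + 1.7²) ≈ 1.8.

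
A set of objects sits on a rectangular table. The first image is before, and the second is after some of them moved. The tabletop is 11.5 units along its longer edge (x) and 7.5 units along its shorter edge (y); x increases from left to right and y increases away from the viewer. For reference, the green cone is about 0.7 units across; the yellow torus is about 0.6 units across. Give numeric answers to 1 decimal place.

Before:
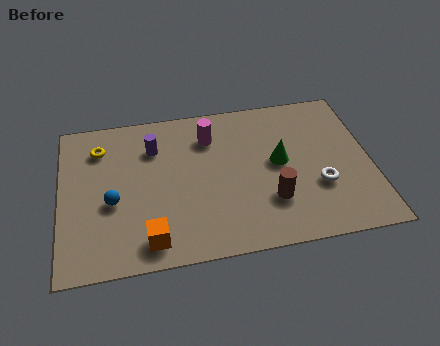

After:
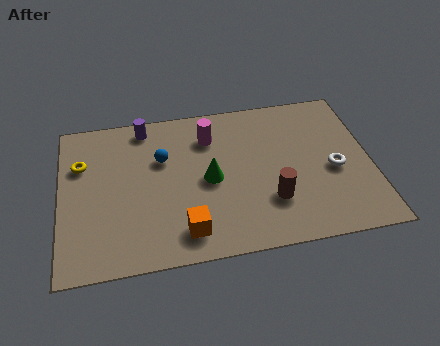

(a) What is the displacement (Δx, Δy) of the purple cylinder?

(-0.3, 1.1)

The purple cylinder started near (3.5, 5.5) and ended near (3.2, 6.6).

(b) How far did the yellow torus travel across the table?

1.0

The yellow torus moved from about (1.5, 5.8) to (0.8, 5.1), a distance of √(0.7² + 0.7²) ≈ 1.0.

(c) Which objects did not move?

the magenta cylinder and the brown cylinder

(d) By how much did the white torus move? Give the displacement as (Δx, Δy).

(0.6, 0.7)

From the two frames, the white torus sits at roughly (9.5, 2.6) before and (10.1, 3.3) after.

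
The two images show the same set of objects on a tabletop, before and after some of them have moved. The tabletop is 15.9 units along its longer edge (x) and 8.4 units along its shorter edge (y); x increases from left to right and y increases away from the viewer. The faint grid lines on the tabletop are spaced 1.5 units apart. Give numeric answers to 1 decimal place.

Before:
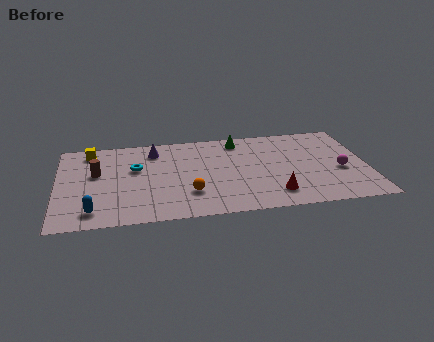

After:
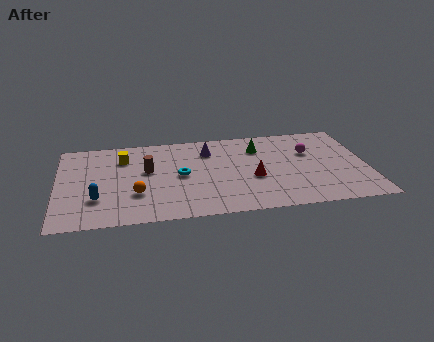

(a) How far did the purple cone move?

2.8

The purple cone moved from about (5.0, 6.8) to (7.8, 6.4), a distance of √(2.8² + 0.4²) ≈ 2.8.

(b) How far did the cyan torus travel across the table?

2.5

From (4.0, 5.2) to (6.3, 4.2), the cyan torus covered √(2.3² + 1.0²) ≈ 2.5 units.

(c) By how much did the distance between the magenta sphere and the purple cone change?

-4.8

The distance was about 10.1 in the first image and 5.3 in the second, so they moved 4.8 units closer together.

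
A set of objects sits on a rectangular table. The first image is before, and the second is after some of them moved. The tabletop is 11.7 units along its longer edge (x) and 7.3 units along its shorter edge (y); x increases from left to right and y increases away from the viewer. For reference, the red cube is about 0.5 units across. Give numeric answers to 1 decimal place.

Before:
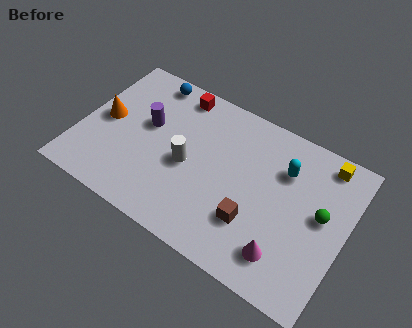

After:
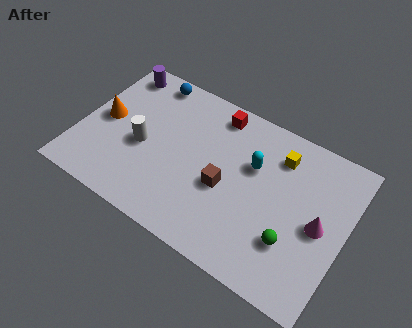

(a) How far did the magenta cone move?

2.3

The magenta cone was near (9.4, 1.5) before and (10.6, 3.5) after, so it travelled √(1.2² + 2.0²) ≈ 2.3 units.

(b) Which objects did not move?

the blue sphere and the orange cone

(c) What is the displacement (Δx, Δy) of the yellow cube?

(-1.9, -0.7)

The yellow cube was at about (10.4, 6.4) and moved to about (8.5, 5.7).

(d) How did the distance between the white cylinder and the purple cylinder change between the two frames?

+1.3

Before: roughly 2.2 units apart; after: 3.5. That's 1.3 units further apart.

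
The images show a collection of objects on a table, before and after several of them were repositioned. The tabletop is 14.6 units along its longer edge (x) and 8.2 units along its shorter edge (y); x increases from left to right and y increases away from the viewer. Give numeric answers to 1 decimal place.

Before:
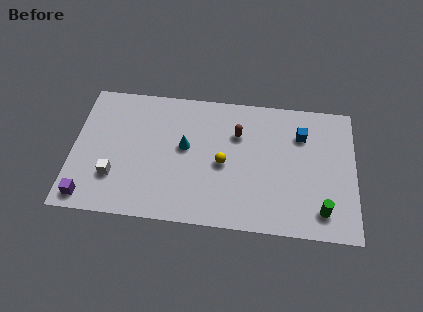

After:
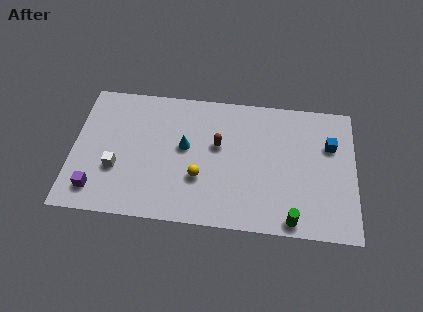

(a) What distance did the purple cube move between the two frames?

0.6

From (0.9, 1.0) to (1.3, 1.5), the purple cube covered √(0.4² + 0.5²) ≈ 0.6 units.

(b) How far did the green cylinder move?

1.7

The green cylinder was near (12.9, 1.5) before and (11.4, 0.8) after, so it travelled √(1.5² + 0.7²) ≈ 1.7 units.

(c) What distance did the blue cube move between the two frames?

1.6

The blue cube moved from about (11.8, 6.0) to (13.3, 5.5), a distance of √(1.5² + 0.5²) ≈ 1.6.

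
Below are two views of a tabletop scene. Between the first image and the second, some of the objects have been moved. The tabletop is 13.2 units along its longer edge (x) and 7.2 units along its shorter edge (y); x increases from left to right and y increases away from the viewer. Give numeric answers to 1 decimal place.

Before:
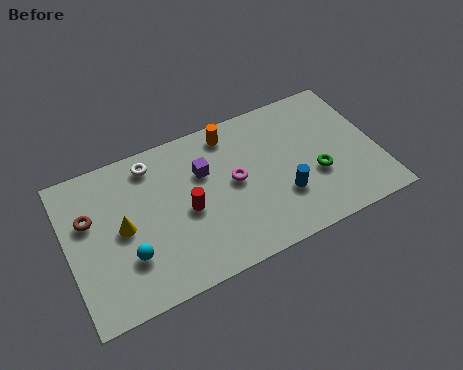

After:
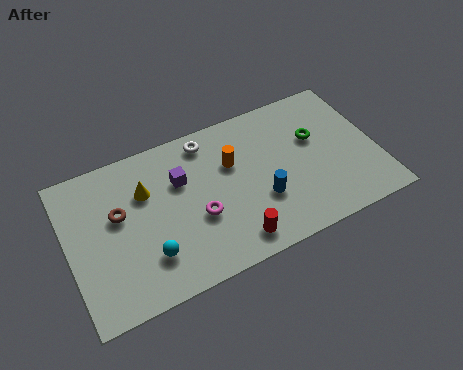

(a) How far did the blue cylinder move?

0.9

From (9.0, 2.3) to (8.1, 2.5), the blue cylinder covered √(0.9² + 0.2²) ≈ 0.9 units.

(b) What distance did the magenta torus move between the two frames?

2.0

From (7.1, 3.8) to (5.4, 2.8), the magenta torus covered √(1.7² + 1.0²) ≈ 2.0 units.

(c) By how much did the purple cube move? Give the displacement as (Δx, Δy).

(-1.0, 0.0)

From the two frames, the purple cube sits at roughly (5.9, 4.8) before and (4.9, 4.8) after.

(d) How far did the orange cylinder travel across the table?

1.5

The orange cylinder was near (7.2, 6.2) before and (7.1, 4.7) after, so it travelled √(0.1² + 1.5²) ≈ 1.5 units.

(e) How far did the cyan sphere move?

0.9

The cyan sphere was near (2.4, 2.2) before and (3.2, 1.9) after, so it travelled √(0.8² + 0.3²) ≈ 0.9 units.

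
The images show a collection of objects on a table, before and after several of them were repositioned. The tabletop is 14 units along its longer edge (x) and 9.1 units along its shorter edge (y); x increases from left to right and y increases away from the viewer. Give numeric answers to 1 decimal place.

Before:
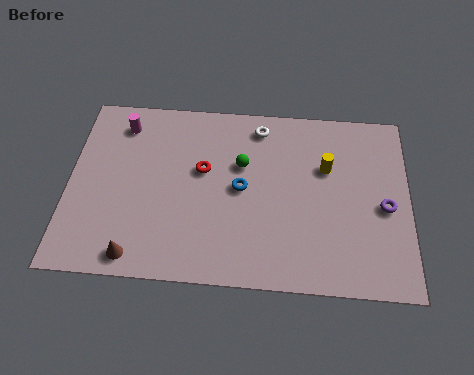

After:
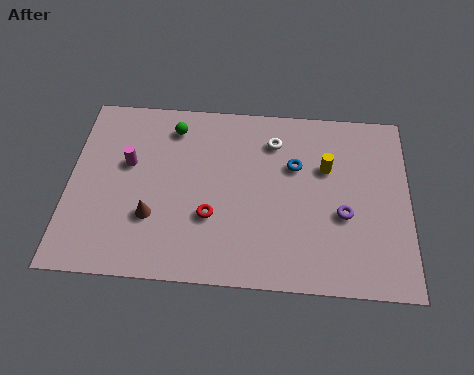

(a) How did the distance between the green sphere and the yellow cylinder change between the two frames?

+3.1

They were about 3.5 units apart before and 6.6 after — 3.1 units further apart.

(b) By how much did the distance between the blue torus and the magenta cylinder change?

+1.1

They were about 5.8 units apart before and 6.9 after — 1.1 units further apart.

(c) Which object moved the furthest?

the green sphere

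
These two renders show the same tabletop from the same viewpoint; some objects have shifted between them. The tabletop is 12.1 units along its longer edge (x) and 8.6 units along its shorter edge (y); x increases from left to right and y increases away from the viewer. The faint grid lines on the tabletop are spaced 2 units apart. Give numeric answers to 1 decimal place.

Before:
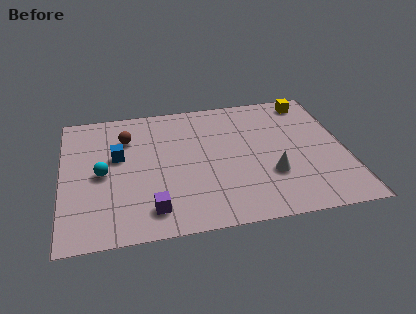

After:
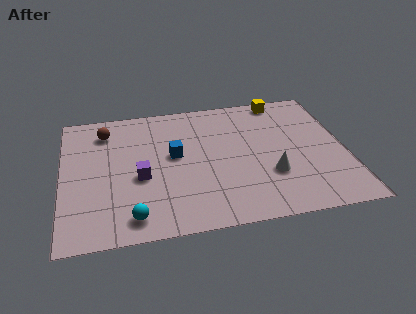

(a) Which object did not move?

the white cone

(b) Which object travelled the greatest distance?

the cyan sphere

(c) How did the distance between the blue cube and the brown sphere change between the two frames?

+2.3

The distance was about 1.3 in the first image and 3.6 in the second, so they moved 2.3 units further apart.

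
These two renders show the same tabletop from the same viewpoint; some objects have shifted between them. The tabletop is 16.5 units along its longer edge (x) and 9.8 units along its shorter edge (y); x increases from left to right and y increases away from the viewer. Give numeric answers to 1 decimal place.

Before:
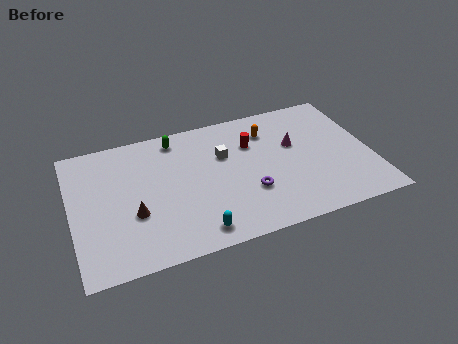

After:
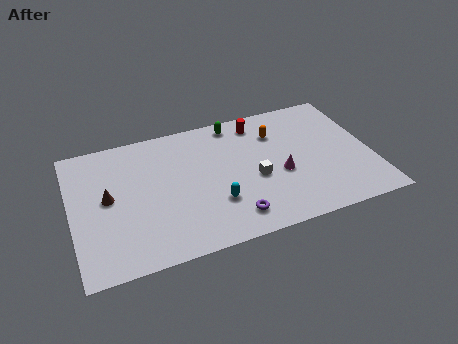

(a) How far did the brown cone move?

2.1

The brown cone moved from about (3.3, 3.6) to (2.0, 5.2), a distance of √(1.3² + 1.6²) ≈ 2.1.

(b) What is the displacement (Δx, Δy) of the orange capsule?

(0.4, -0.3)

From the two frames, the orange capsule sits at roughly (11.1, 7.5) before and (11.5, 7.2) after.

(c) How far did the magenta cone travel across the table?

2.2

The magenta cone moved from about (12.4, 6.0) to (11.4, 4.0), a distance of √(1.0² + 2.0²) ≈ 2.2.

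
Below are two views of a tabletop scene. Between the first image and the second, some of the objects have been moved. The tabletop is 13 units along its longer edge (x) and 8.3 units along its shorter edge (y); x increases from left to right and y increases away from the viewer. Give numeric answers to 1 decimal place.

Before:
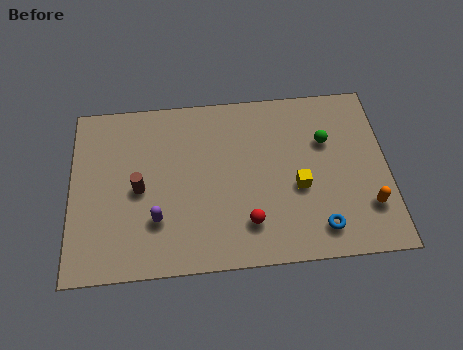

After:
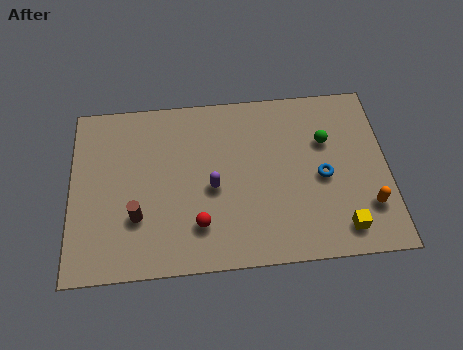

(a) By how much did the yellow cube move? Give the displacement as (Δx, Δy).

(1.7, -2.1)

From the two frames, the yellow cube sits at roughly (9.3, 3.4) before and (11.0, 1.3) after.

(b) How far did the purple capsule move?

2.6

From (3.5, 2.4) to (5.8, 3.7), the purple capsule covered √(2.3² + 1.3²) ≈ 2.6 units.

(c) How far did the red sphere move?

2.0

From (7.2, 1.9) to (5.2, 2.0), the red sphere covered √(2.0² + 0.1²) ≈ 2.0 units.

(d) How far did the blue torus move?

2.4

The blue torus was near (10.1, 1.4) before and (10.3, 3.8) after, so it travelled √(0.2² + 2.4²) ≈ 2.4 units.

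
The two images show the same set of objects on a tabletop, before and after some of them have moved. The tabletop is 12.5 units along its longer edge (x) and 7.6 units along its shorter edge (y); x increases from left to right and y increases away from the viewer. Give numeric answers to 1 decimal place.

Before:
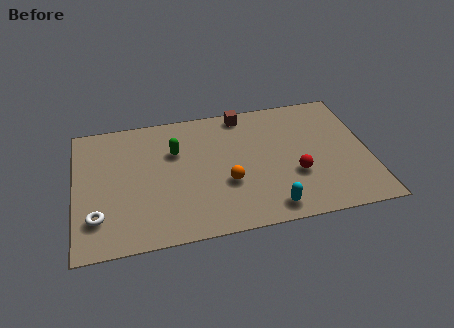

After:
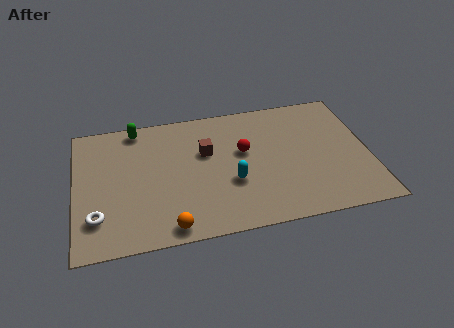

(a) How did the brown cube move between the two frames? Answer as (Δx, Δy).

(-1.7, -2.0)

The brown cube was at about (7.3, 6.8) and moved to about (5.6, 4.8).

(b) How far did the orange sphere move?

3.2

From (6.4, 2.8) to (3.9, 0.8), the orange sphere covered √(2.5² + 2.0²) ≈ 3.2 units.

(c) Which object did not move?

the white torus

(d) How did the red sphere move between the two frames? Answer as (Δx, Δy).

(-2.1, 1.8)

From the two frames, the red sphere sits at roughly (9.3, 2.7) before and (7.2, 4.5) after.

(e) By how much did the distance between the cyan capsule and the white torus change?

-1.5

Before: roughly 7.3 units apart; after: 5.8. That's 1.5 units closer together.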